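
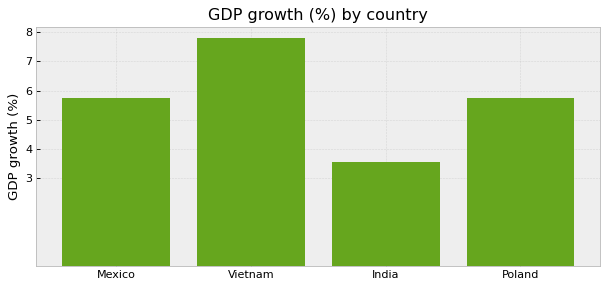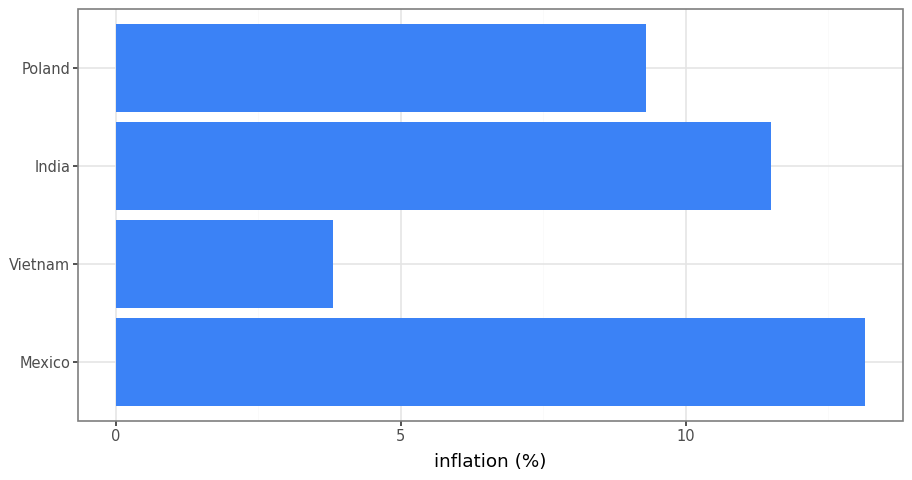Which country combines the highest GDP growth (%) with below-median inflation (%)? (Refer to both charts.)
Vietnam

Chart 2 median inflation (%) ≈ 10; below-median countries: Vietnam, Poland. Among those, Vietnam has the highest GDP growth (%) (≈ 8).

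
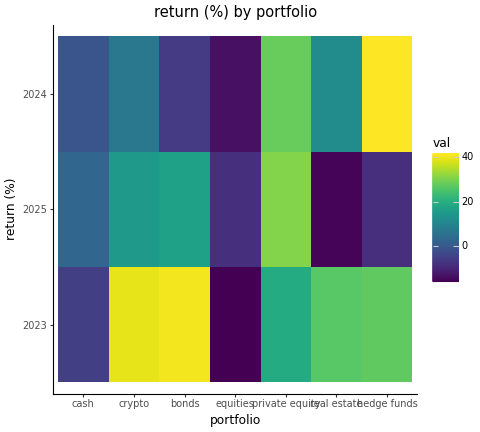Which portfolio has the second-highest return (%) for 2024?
Top 3 for 2024: hedge funds ≈ 40, private equity ≈ 30, real estate ≈ 10.

private equity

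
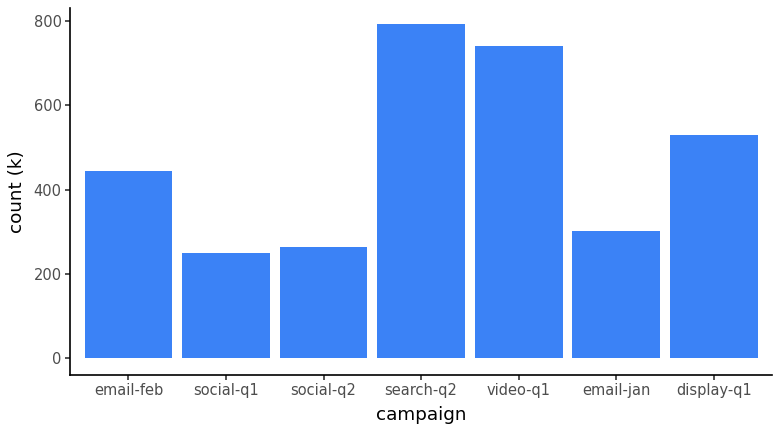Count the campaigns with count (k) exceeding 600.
2

Above 600: search-q2, video-q1.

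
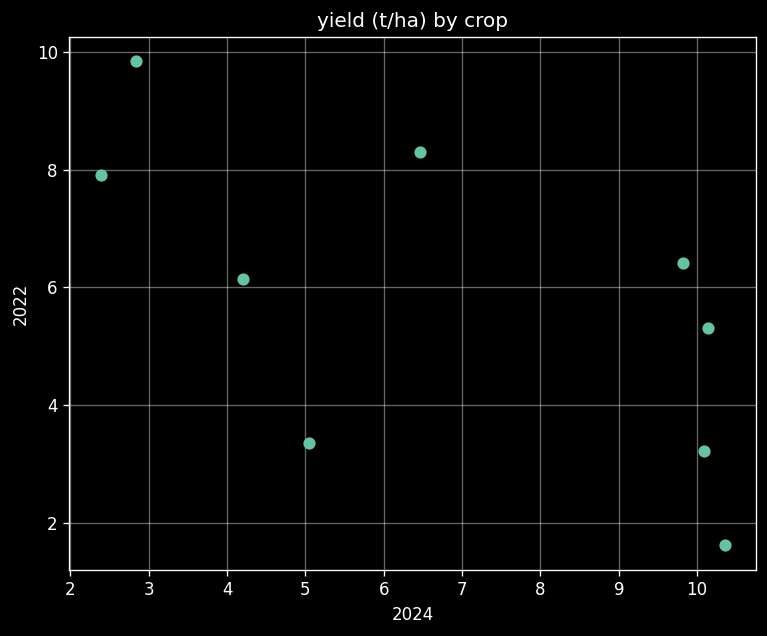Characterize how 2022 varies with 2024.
negative, moderate

Points are negatively correlated; moderate (|r| ≈ 0.6).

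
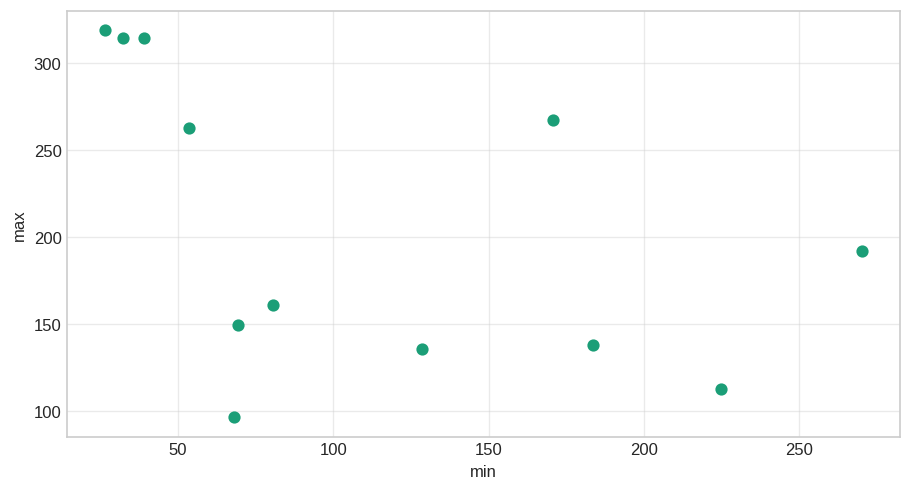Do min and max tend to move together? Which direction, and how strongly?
negative, moderate

Points are negatively correlated; moderate (|r| ≈ 0.5).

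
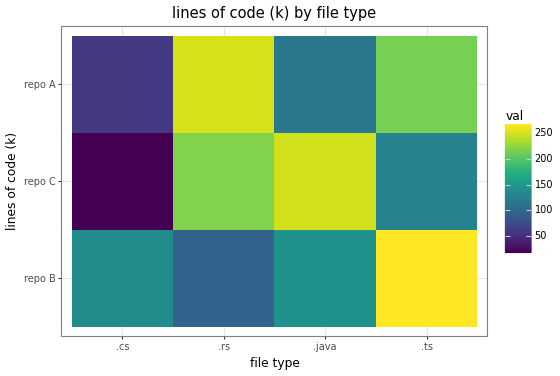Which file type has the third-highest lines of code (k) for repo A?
.java

Top 4 for repo A: .rs ≈ 250, .ts ≈ 225, .java ≈ 125, .cs ≈ 50.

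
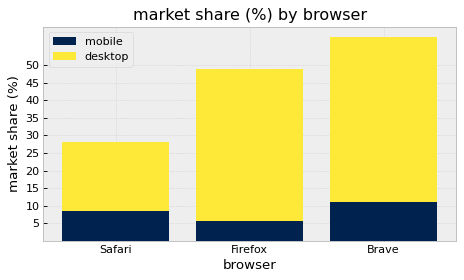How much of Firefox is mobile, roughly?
≈ 5

mobile top ≈ 5, bottom ≈ 0; segment ≈ 5.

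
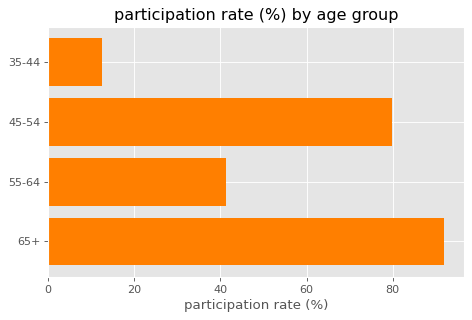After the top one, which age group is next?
45-54

Top 3: 65+ ≈ 90, 45-54 ≈ 80, 55-64 ≈ 40.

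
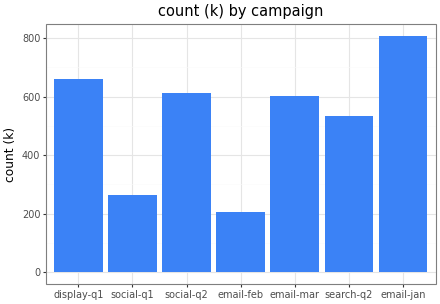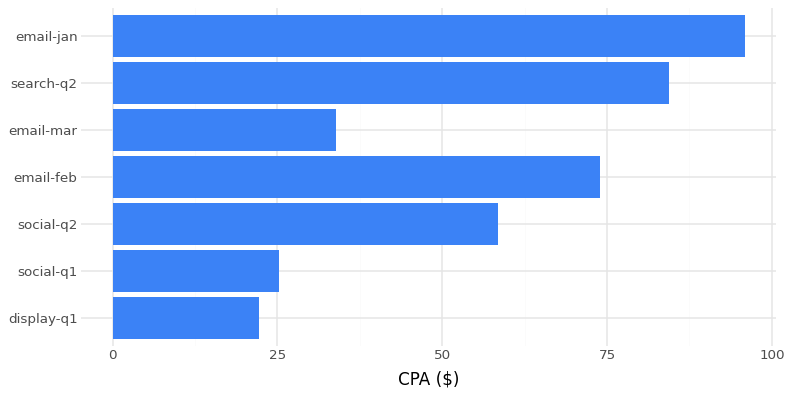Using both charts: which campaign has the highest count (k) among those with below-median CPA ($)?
display-q1

Chart 2 median CPA ($) ≈ 60; below-median campaigns: display-q1, social-q1, email-mar. Among those, display-q1 has the highest count (k) (≈ 700).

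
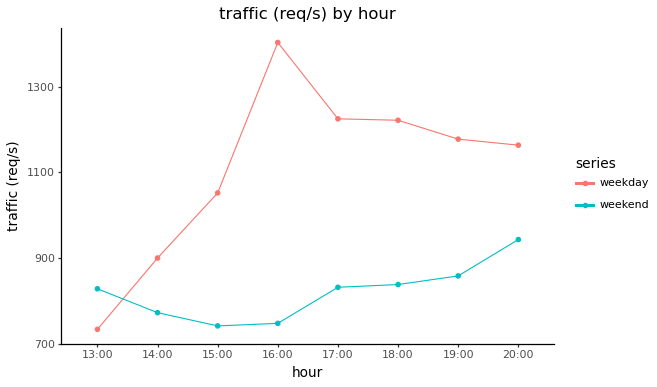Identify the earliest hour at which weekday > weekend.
13:00: weekday ≈ 700 vs weekend ≈ 800 (not yet); 14:00: weekday ≈ 900 vs weekend ≈ 800 (first crossover).

14:00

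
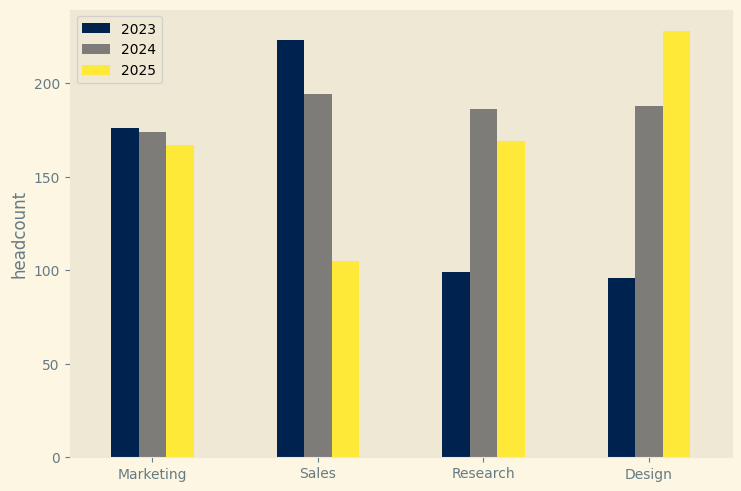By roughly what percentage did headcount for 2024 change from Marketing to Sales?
≈ +11.1%

Marketing ≈ 180, Sales ≈ 200; (200 − 180) / 180 ≈ +11.1%.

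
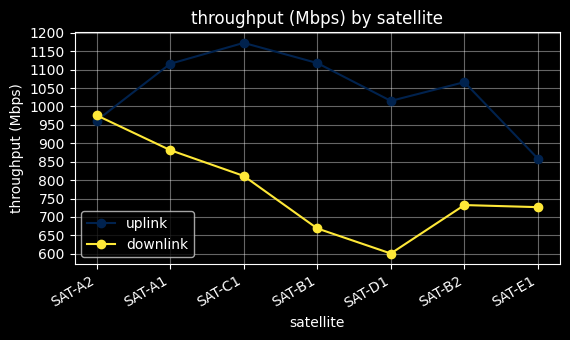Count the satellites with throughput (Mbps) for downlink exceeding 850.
Above 850: SAT-A2, SAT-A1.

2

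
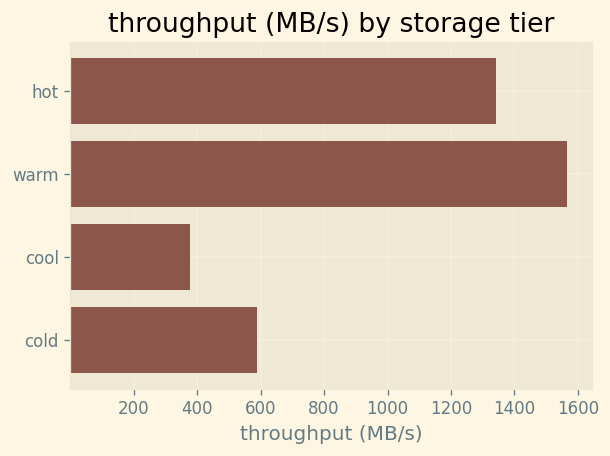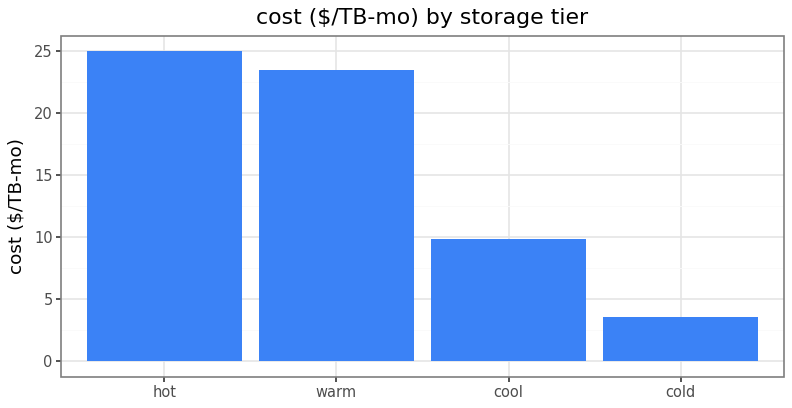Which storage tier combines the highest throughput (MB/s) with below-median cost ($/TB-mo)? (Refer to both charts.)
Chart 2 median cost ($/TB-mo) ≈ 15; below-median storage tiers: cool, cold. Among those, cold has the highest throughput (MB/s) (≈ 600).

cold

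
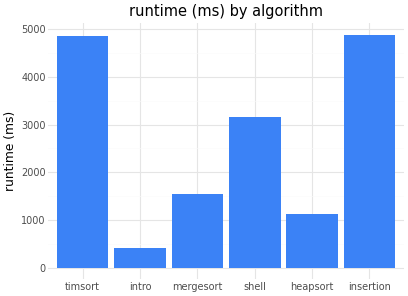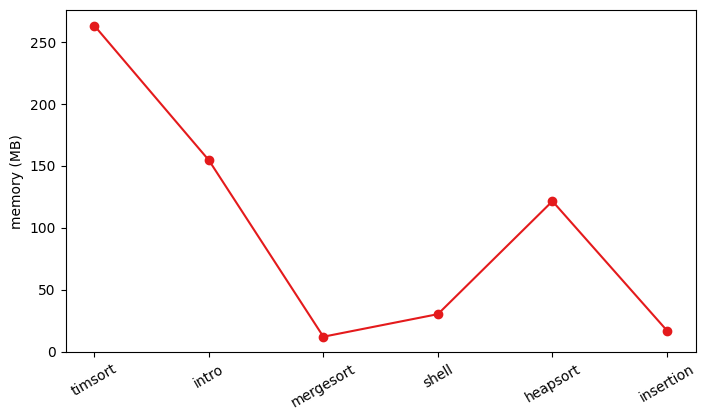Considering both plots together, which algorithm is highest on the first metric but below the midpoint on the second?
insertion

Chart 2 median memory (MB) ≈ 75; below-median algorithms: mergesort, shell, insertion. Among those, insertion has the highest runtime (ms) (≈ 5000).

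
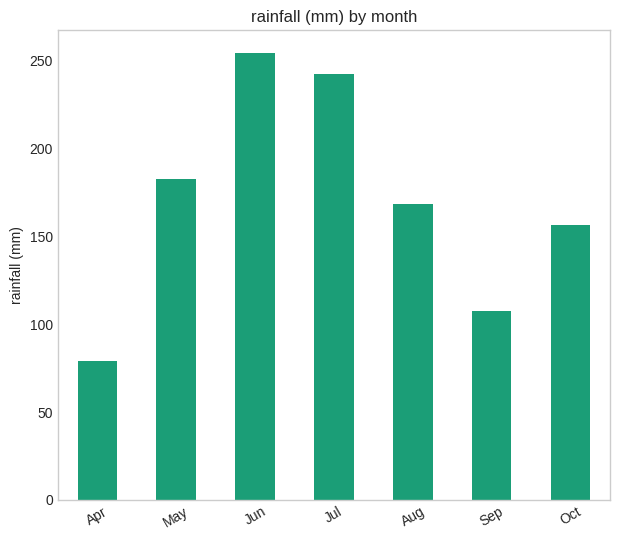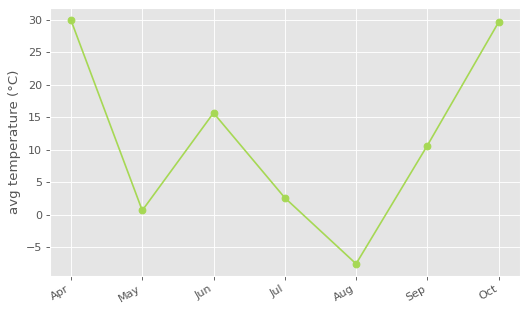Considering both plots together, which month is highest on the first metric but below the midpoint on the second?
Chart 2 median avg temperature (°C) ≈ 10; below-median months: May, Jul, Aug. Among those, Jul has the highest rainfall (mm) (≈ 250).

Jul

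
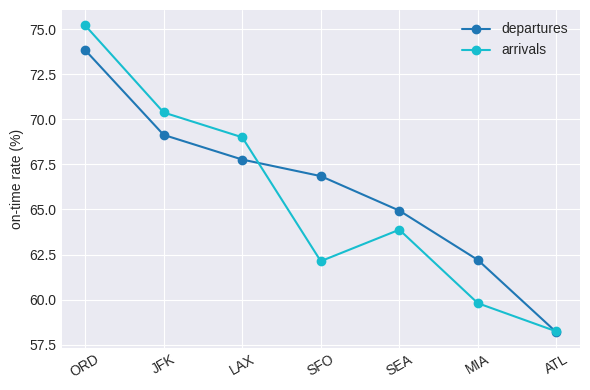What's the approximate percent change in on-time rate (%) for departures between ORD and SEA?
≈ -13.5%

ORD ≈ 74, SEA ≈ 64; (64 − 74) / 74 ≈ -13.5%.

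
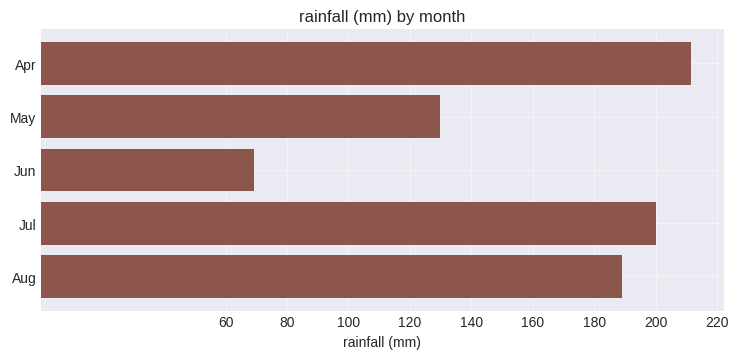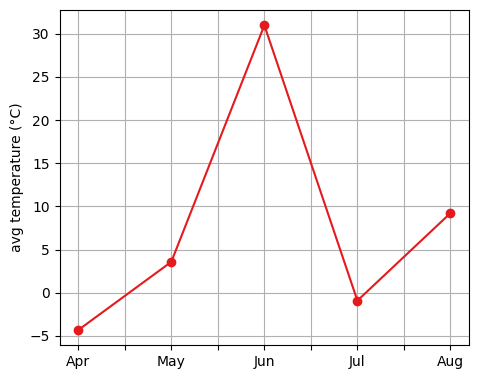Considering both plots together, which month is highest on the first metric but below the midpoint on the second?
Apr

Chart 2 median avg temperature (°C) ≈ 5; below-median months: Apr, Jul. Among those, Apr has the highest rainfall (mm) (≈ 220).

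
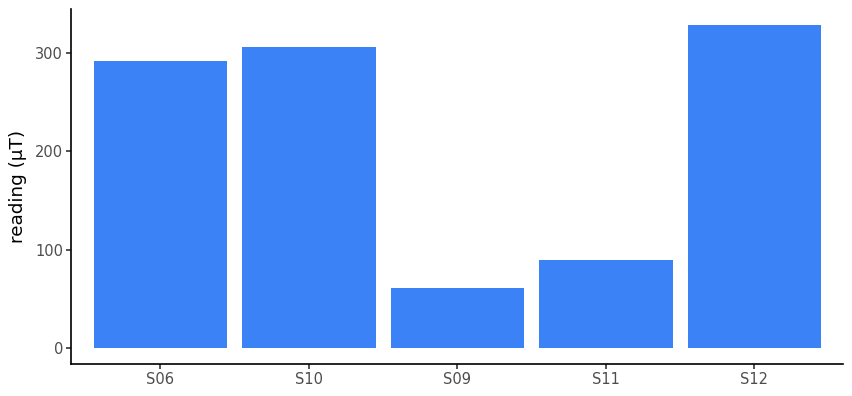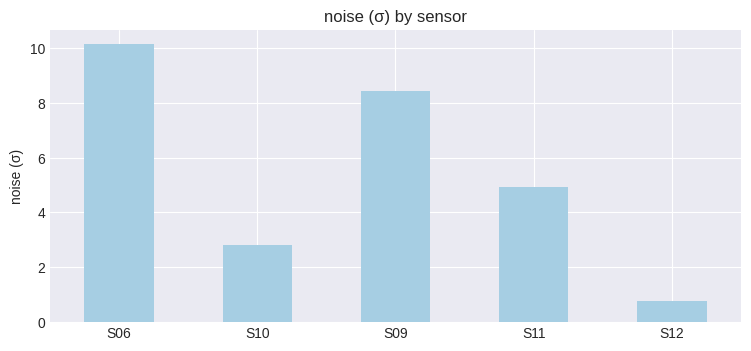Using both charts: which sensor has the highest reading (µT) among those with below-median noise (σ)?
S12

Chart 2 median noise (σ) ≈ 5; below-median sensors: S10, S12. Among those, S12 has the highest reading (µT) (≈ 350).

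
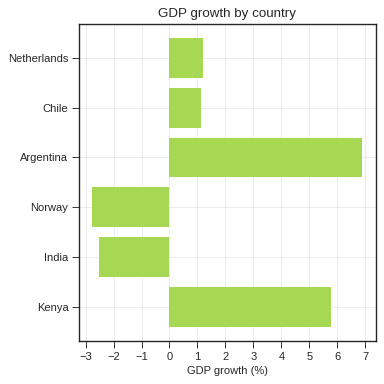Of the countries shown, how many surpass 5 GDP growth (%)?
Above 5: Argentina, Kenya.

2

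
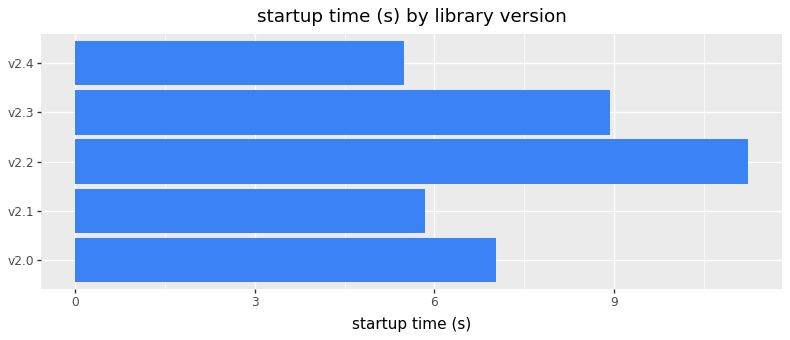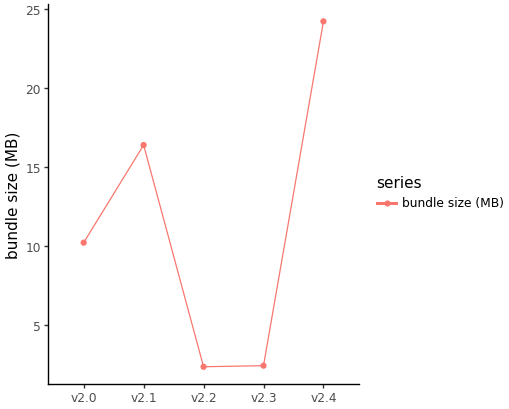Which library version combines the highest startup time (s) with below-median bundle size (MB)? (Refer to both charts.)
Chart 2 median bundle size (MB) ≈ 10; below-median library versions: v2.2, v2.3. Among those, v2.2 has the highest startup time (s) (≈ 12).

v2.2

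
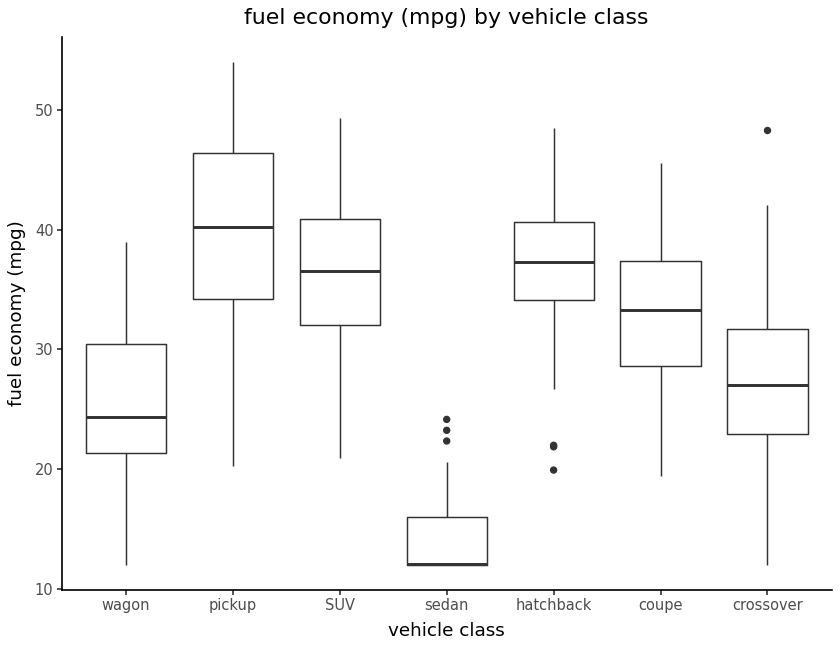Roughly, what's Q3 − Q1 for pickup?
≈ 10

Q3 ≈ 45, Q1 ≈ 35; IQR ≈ 10.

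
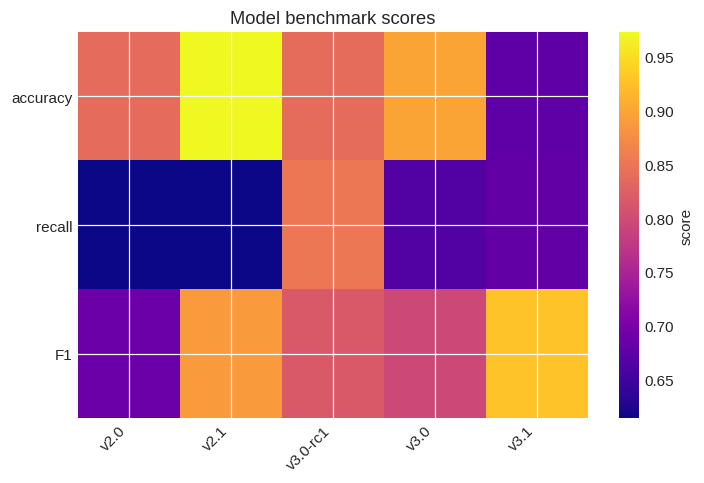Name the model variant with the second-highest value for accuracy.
v3.0

Top 3 for accuracy: v2.1 ≈ 0.95, v3.0 ≈ 0.90, v3.0-rc1 ≈ 0.85.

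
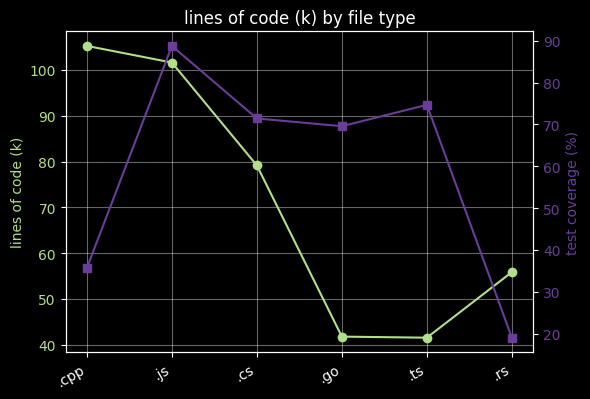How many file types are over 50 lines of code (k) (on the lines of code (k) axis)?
Above 50: .cpp, .js, .cs, .rs.

4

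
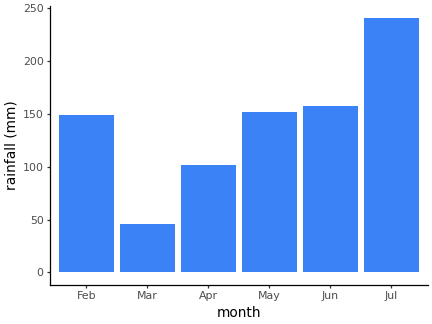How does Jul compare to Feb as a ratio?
Jul ≈ 250, Feb ≈ 150; 250/150 ≈ 1.67.

≈ 1.67×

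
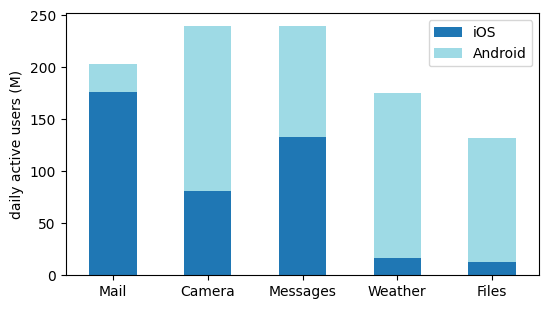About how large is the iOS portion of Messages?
≈ 140

iOS top ≈ 140, bottom ≈ 0; segment ≈ 140.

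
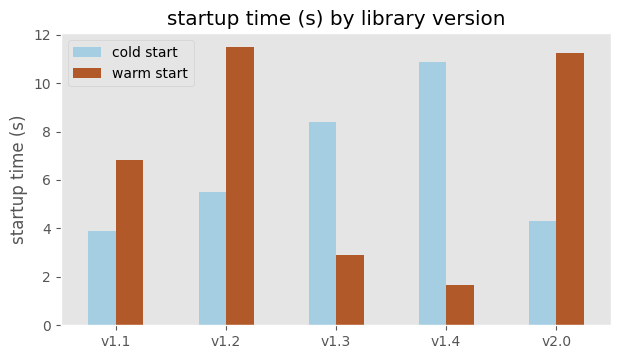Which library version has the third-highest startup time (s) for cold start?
Top 4 for cold start: v1.4 ≈ 11, v1.3 ≈ 8, v1.2 ≈ 6, v2.0 ≈ 4.

v1.2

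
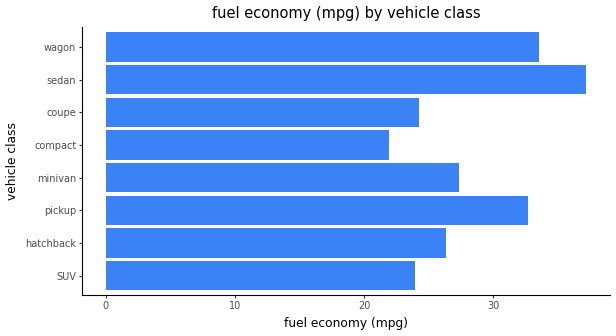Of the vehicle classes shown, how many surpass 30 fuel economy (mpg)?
Above 30: pickup, sedan, wagon.

3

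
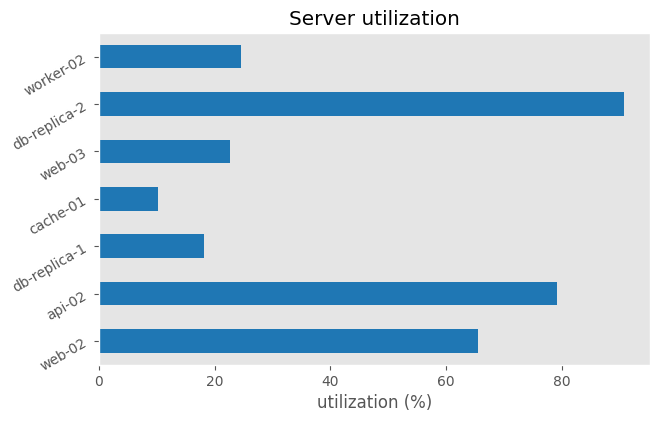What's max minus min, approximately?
≈ 80

Max db-replica-2 ≈ 90, min cache-01 ≈ 10; range ≈ 80.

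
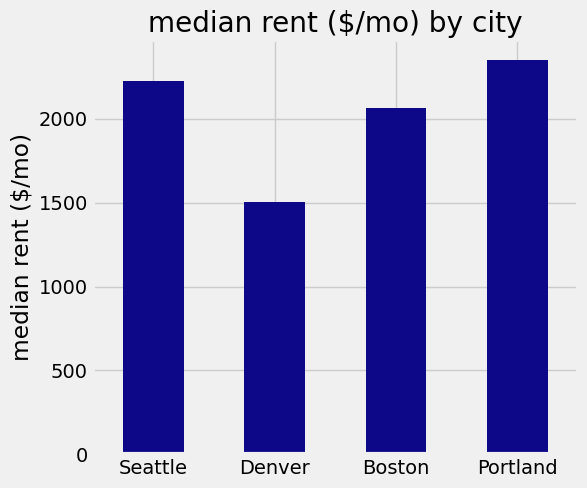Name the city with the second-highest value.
Seattle

Top 3: Portland ≈ 2400, Seattle ≈ 2200, Boston ≈ 2000.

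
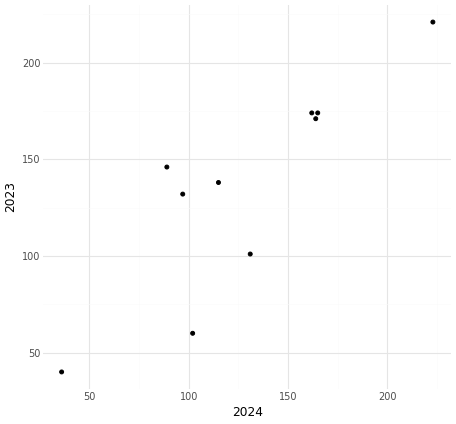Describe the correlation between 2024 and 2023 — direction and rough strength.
Points are positively correlated; strong (|r| ≈ 0.9).

positive, strong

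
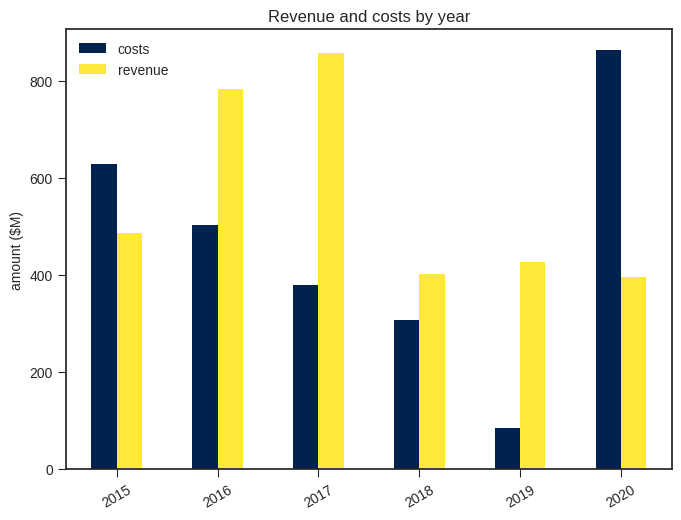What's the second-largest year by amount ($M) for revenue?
2016

Top 3 for revenue: 2017 ≈ 900, 2016 ≈ 800, 2015 ≈ 500.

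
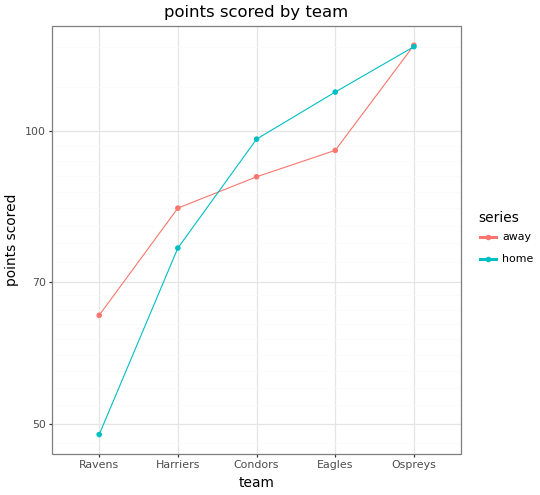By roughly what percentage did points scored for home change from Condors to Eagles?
Condors ≈ 100, Eagles ≈ 110; (110 − 100) / 100 ≈ +10%.

≈ +10%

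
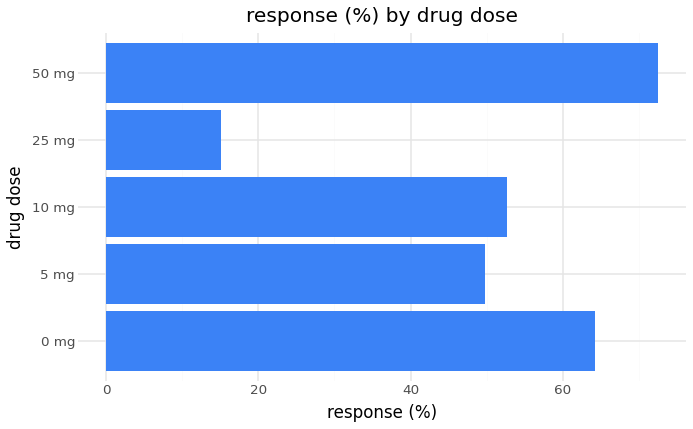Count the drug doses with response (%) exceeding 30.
4

Above 30: 0 mg, 5 mg, 10 mg, 50 mg.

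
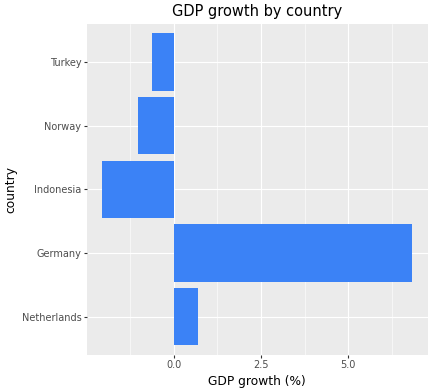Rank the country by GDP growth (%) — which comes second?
Top 3: Germany ≈ 7, Netherlands ≈ 1, Turkey ≈ -1.

Netherlands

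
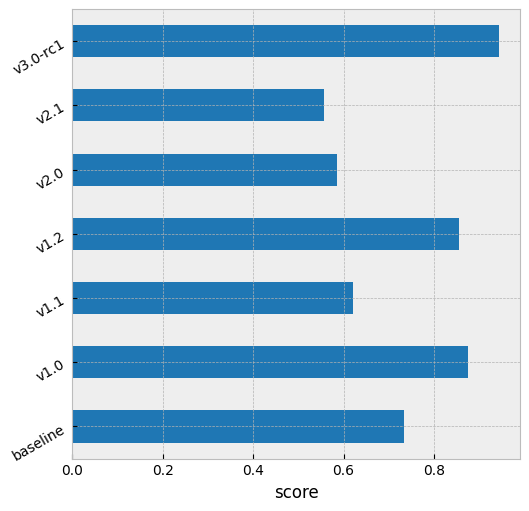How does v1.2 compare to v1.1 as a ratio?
v1.2 ≈ 0.9, v1.1 ≈ 0.6; 0.9/0.6 ≈ 1.5.

≈ 1.5×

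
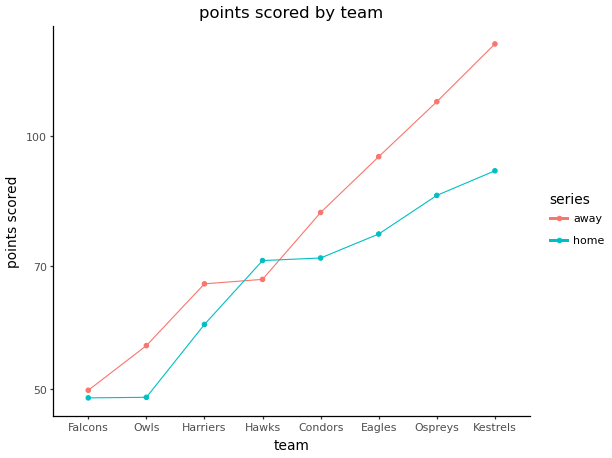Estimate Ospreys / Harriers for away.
≈ 1.57×

Ospreys ≈ 110, Harriers ≈ 70; 110/70 ≈ 1.57.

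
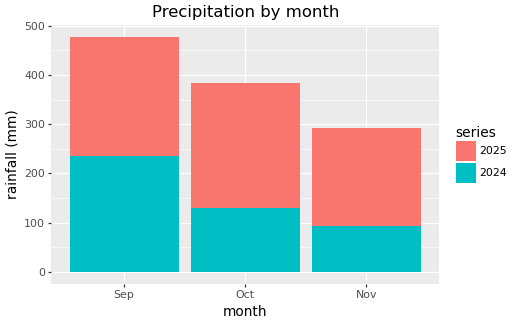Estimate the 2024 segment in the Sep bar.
2024 top ≈ 250, bottom ≈ 0; segment ≈ 250.

≈ 250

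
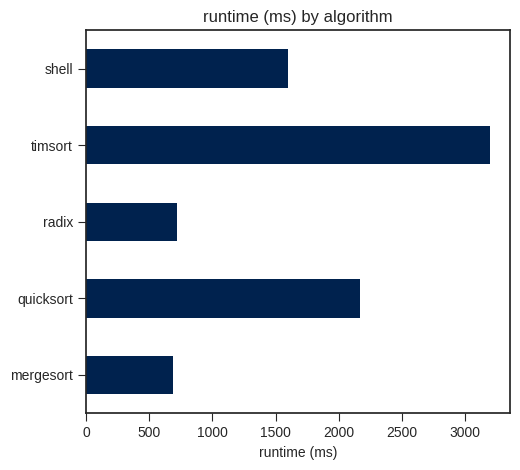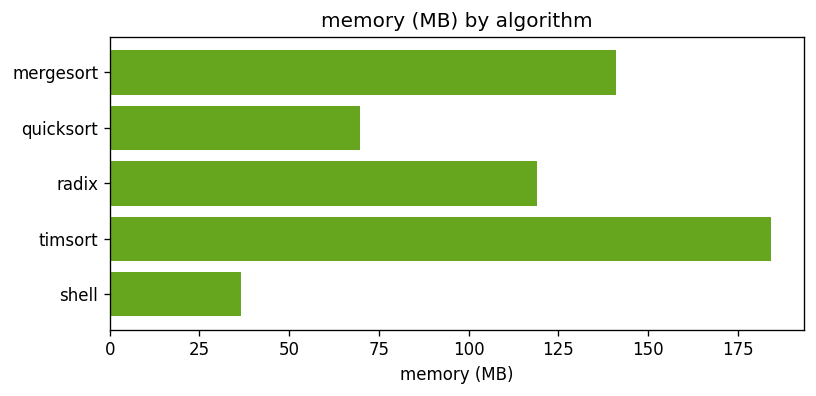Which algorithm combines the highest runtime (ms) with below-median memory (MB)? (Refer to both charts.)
Chart 2 median memory (MB) ≈ 120; below-median algorithms: quicksort, shell. Among those, quicksort has the highest runtime (ms) (≈ 2000).

quicksort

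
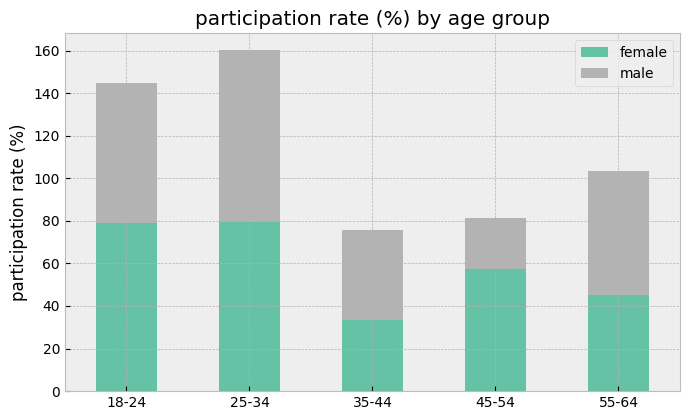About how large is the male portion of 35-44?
male top ≈ 80, bottom ≈ 40; segment ≈ 40.

≈ 40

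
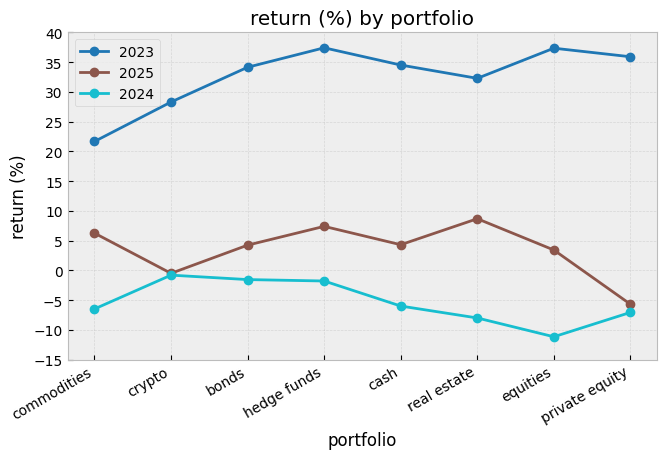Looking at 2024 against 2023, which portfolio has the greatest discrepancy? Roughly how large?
equities: 2024 ≈ -10, 2023 ≈ 35 → gap ≈ 45. Next-largest (private equity) is only ≈ 40.

equities, ≈ 45 %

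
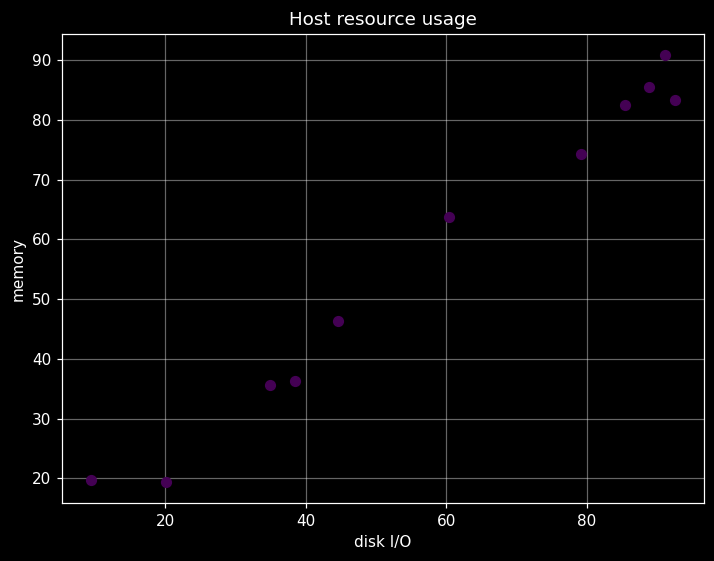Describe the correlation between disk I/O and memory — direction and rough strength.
Points are positively correlated; strong (|r| ≈ 1.0).

positive, strong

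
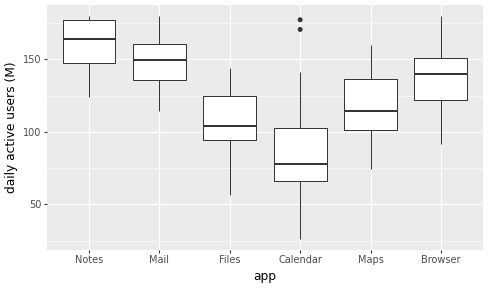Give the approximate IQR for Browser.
≈ 30

Q3 ≈ 150, Q1 ≈ 120; IQR ≈ 30.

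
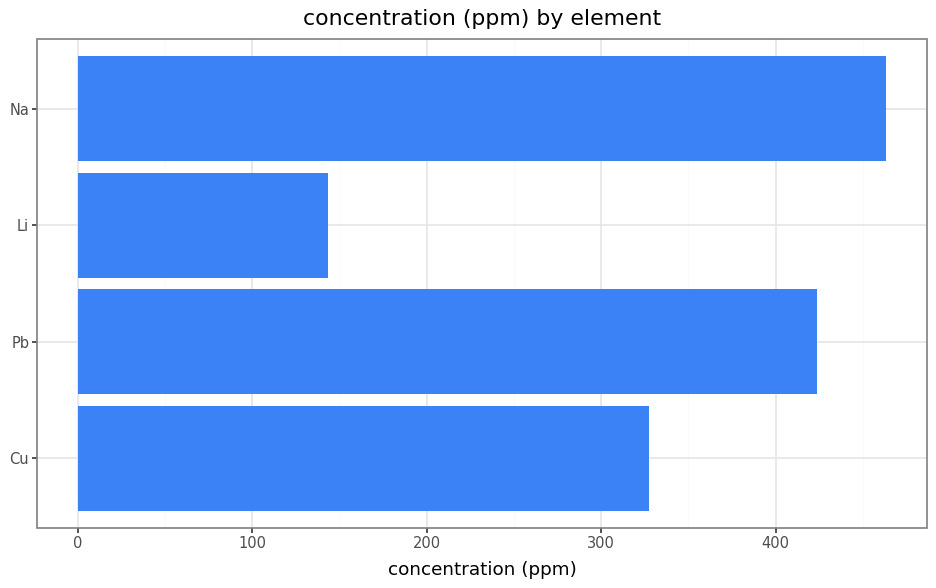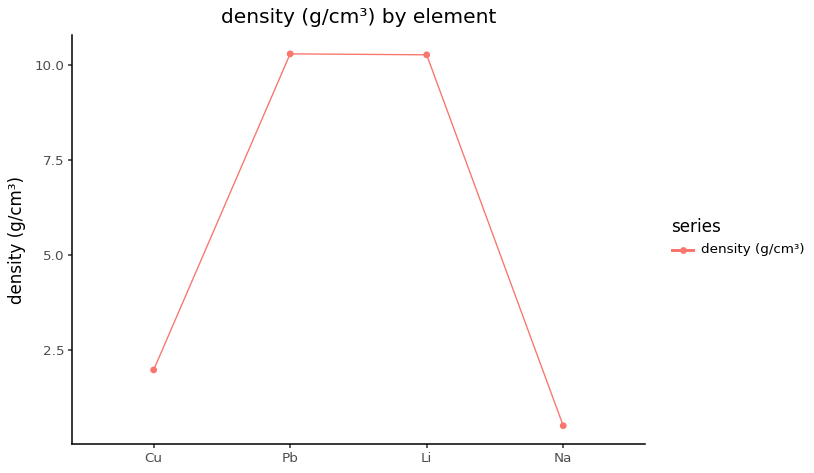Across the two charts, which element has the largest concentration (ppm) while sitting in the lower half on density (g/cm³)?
Na

Chart 2 median density (g/cm³) ≈ 6; below-median elements: Cu, Na. Among those, Na has the highest concentration (ppm) (≈ 450).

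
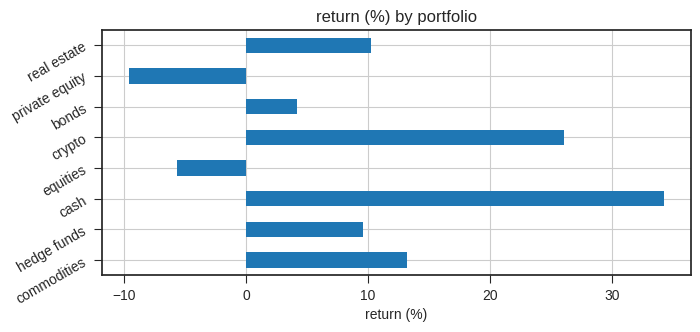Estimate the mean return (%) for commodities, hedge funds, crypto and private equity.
≈ 10

(15 + 10 + 25 + -10) / 4 ≈ 10.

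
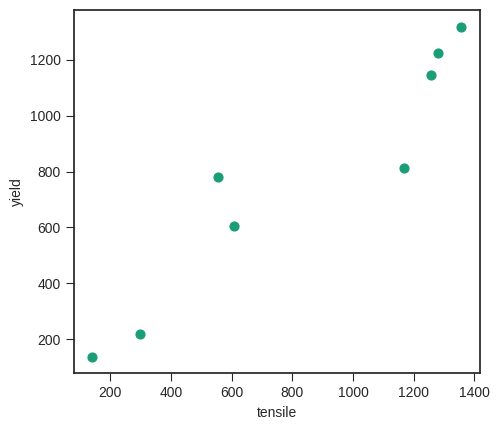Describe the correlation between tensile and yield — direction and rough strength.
Points are positively correlated; strong (|r| ≈ 0.9).

positive, strong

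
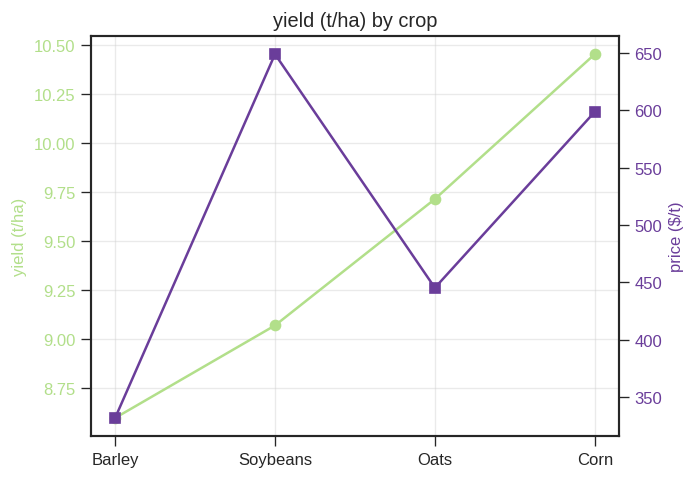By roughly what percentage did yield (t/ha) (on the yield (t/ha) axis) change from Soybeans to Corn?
≈ +15.6%

Soybeans ≈ 9.0, Corn ≈ 10.4; (10.4 − 9.0) / 9.0 ≈ +15.6%.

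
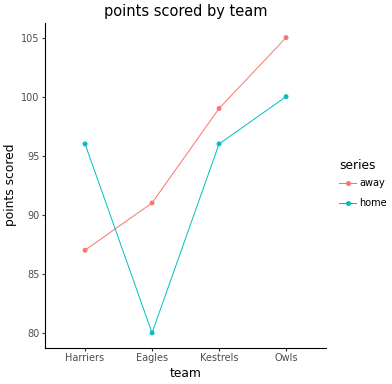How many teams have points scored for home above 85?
Above 85: Harriers, Kestrels, Owls.

3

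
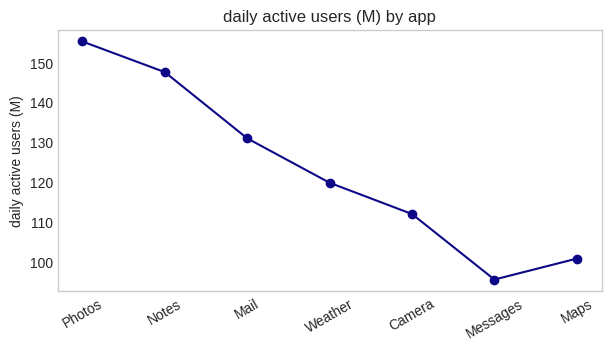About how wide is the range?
≈ 60

Max Photos ≈ 155, min Messages ≈ 95; range ≈ 60.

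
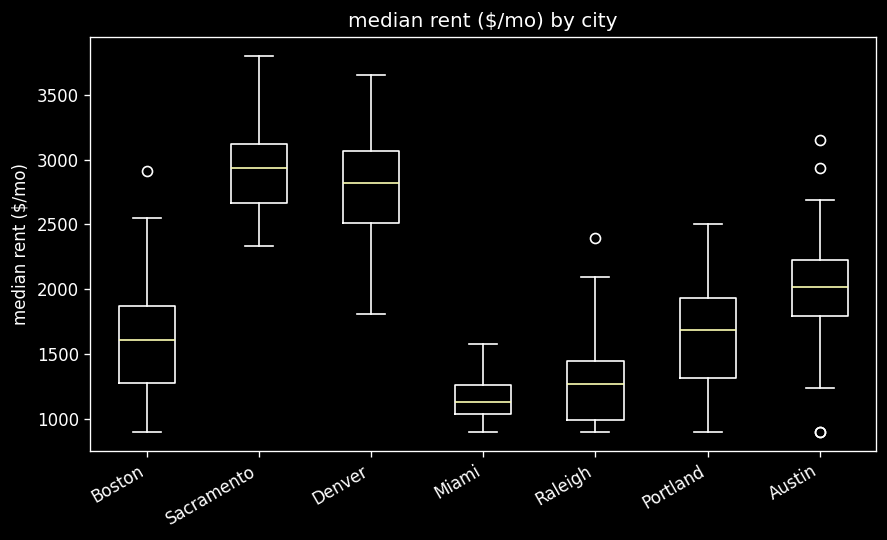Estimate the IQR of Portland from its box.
≈ 600

Q3 ≈ 2000, Q1 ≈ 1400; IQR ≈ 600.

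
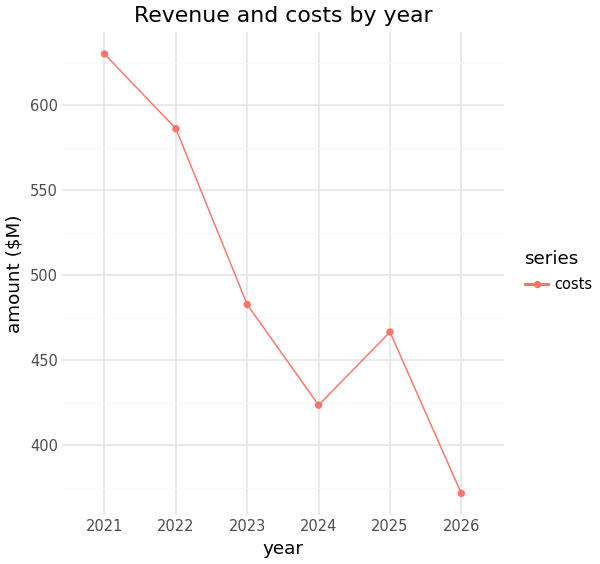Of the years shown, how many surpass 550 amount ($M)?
2

Above 550: 2021, 2022.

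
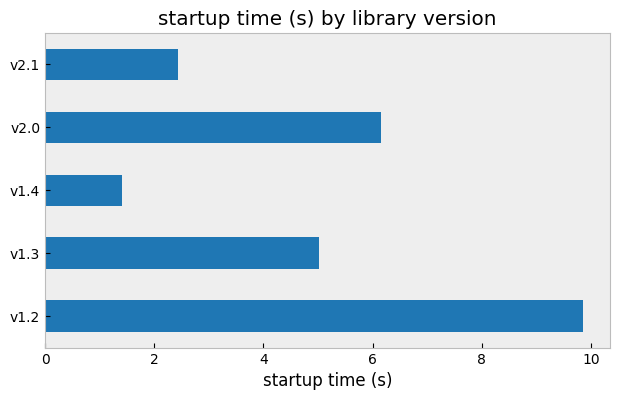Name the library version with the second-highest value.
v2.0

Top 3: v1.2 ≈ 10, v2.0 ≈ 6, v1.3 ≈ 5.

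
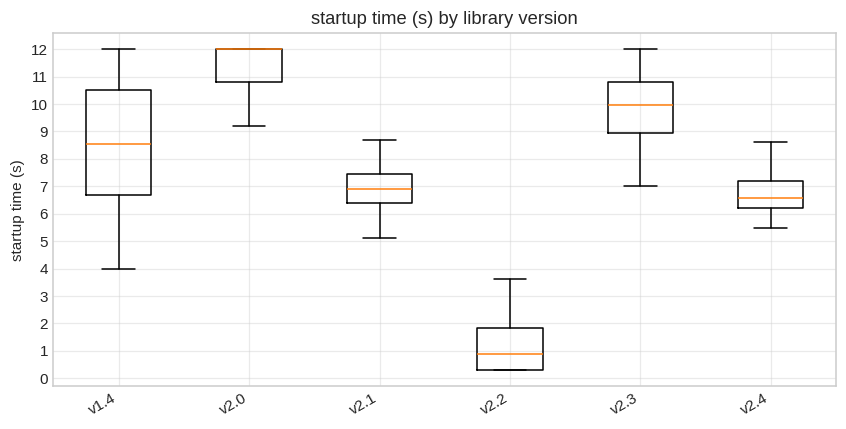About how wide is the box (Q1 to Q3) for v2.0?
Q3 ≈ 12, Q1 ≈ 11; IQR ≈ 1.

≈ 1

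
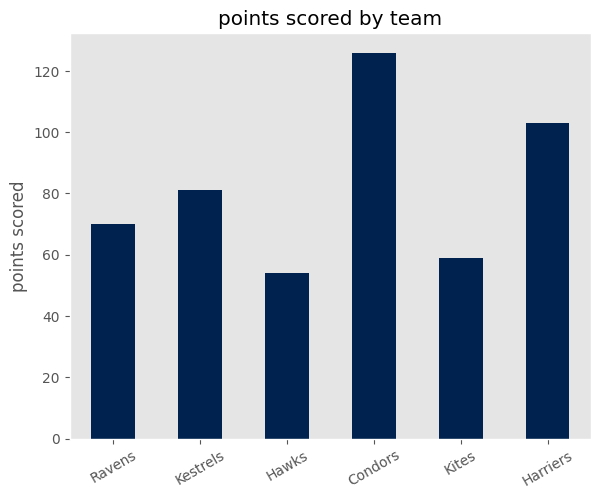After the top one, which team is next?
Harriers

Top 3: Condors ≈ 120, Harriers ≈ 100, Kestrels ≈ 80.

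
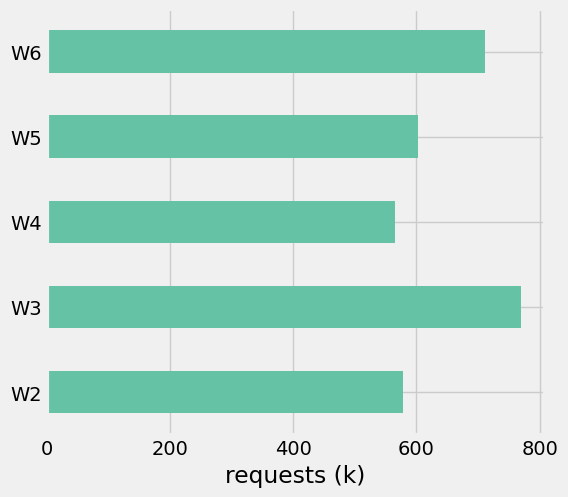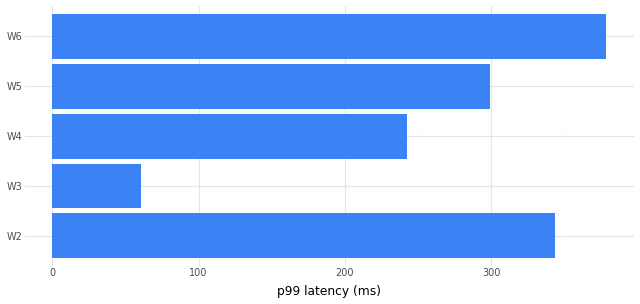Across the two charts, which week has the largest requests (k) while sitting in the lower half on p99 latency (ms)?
W3

Chart 2 median p99 latency (ms) ≈ 300; below-median weeks: W3, W4. Among those, W3 has the highest requests (k) (≈ 800).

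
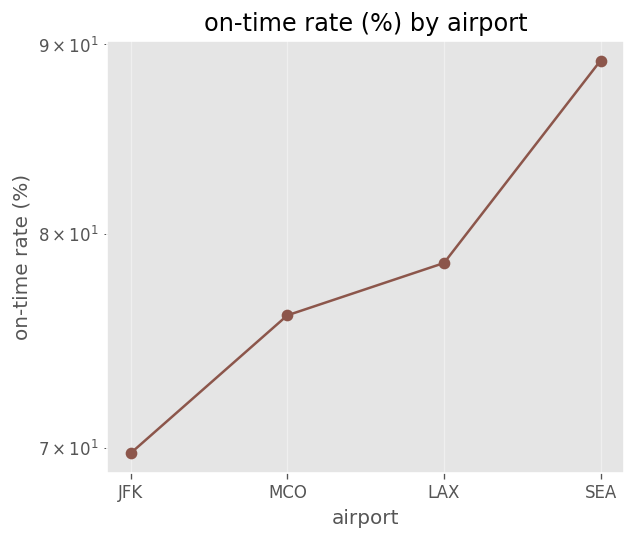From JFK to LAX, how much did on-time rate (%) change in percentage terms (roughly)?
JFK ≈ 70, LAX ≈ 78; (78 − 70) / 70 ≈ +11.4%.

≈ +11.4%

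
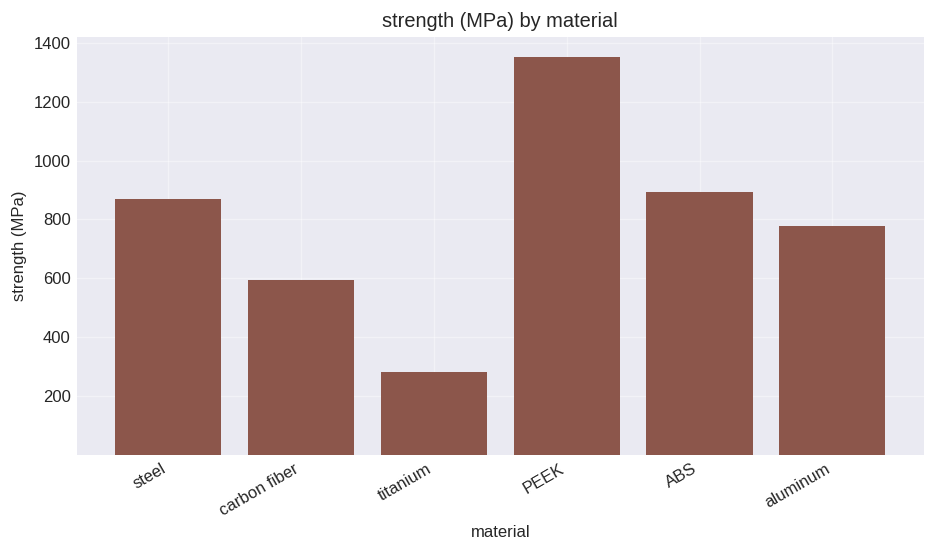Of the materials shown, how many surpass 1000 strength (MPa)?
Above 1000: PEEK.

1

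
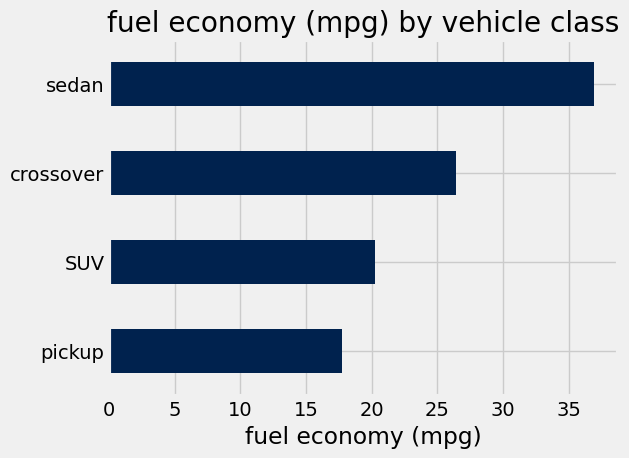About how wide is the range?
≈ 15

Max sedan ≈ 35, min pickup ≈ 20; range ≈ 15.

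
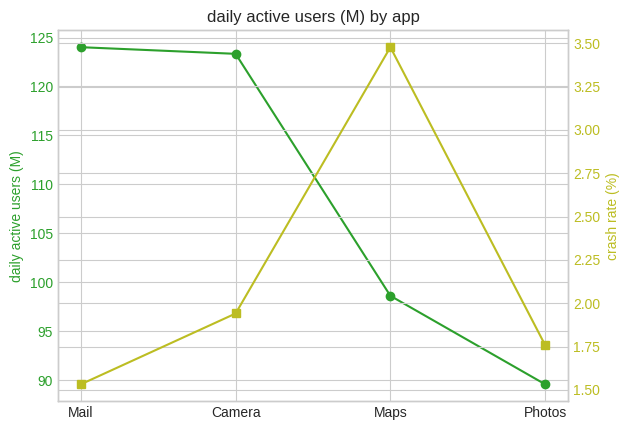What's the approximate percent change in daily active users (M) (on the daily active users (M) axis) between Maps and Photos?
≈ -10%

Maps ≈ 100, Photos ≈ 90; (90 − 100) / 100 ≈ -10%.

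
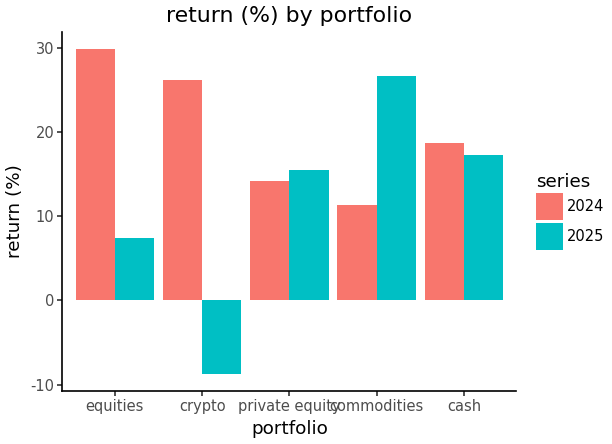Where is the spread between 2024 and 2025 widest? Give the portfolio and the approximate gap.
crypto, ≈ 35 %

crypto: 2024 ≈ 25, 2025 ≈ -10 → gap ≈ 35. Next-largest (equities) is only ≈ 25.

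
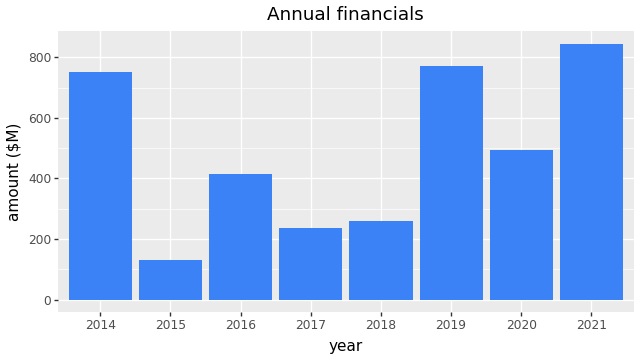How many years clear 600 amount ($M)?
3

Above 600: 2014, 2019, 2021.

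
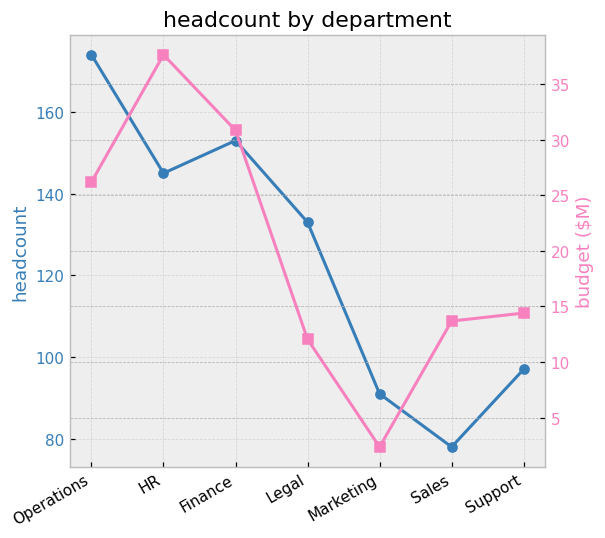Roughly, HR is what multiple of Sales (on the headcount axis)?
HR ≈ 140, Sales ≈ 80; 140/80 ≈ 1.75.

≈ 1.75×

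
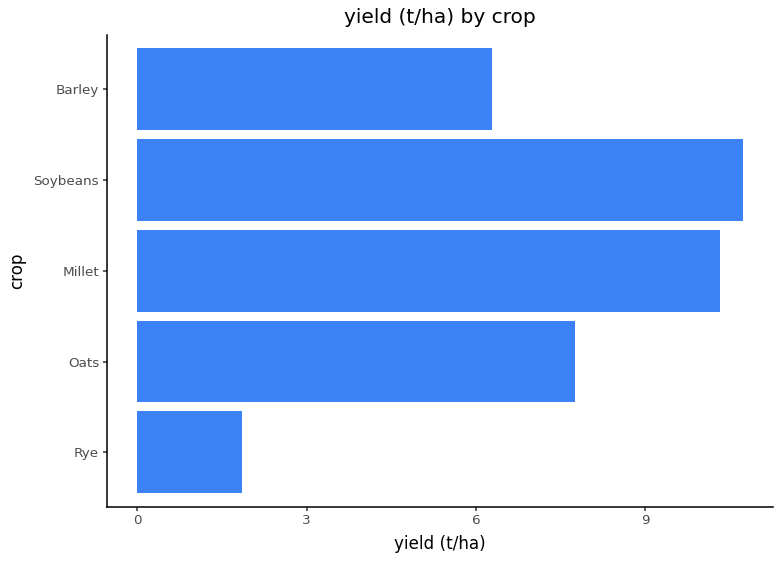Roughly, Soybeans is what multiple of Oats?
≈ 1.38×

Soybeans ≈ 11, Oats ≈ 8; 11/8 ≈ 1.38.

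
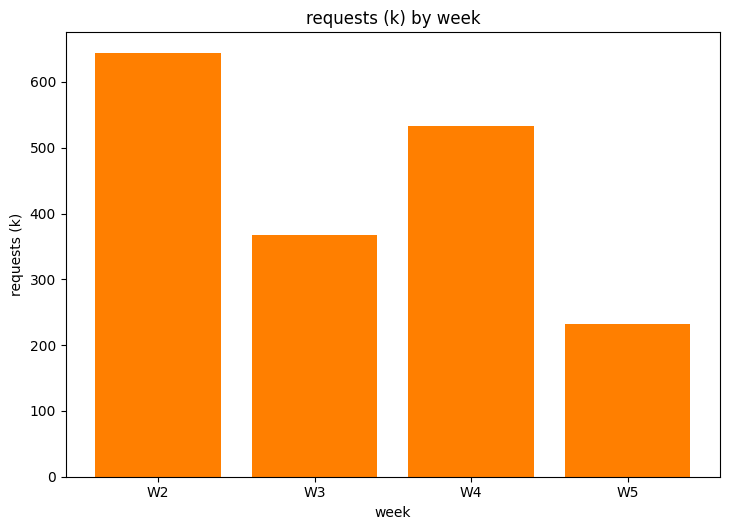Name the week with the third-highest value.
W3

Top 4: W2 ≈ 600, W4 ≈ 500, W3 ≈ 400, W5 ≈ 200.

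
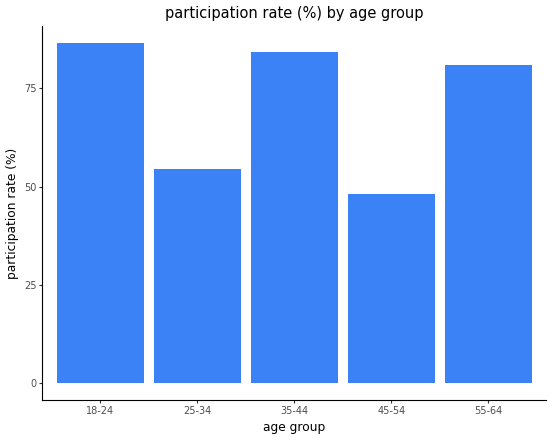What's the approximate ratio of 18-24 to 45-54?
≈ 1.8×

18-24 ≈ 90, 45-54 ≈ 50; 90/50 ≈ 1.8.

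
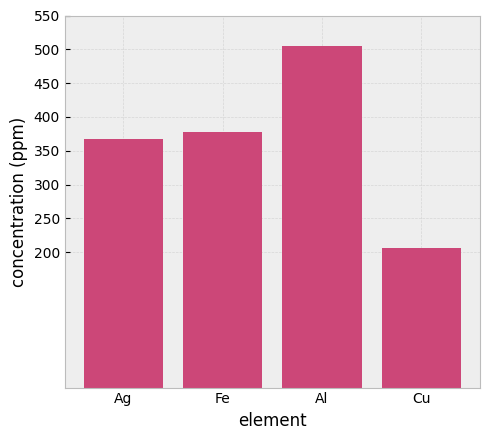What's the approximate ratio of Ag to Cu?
Ag ≈ 350, Cu ≈ 200; 350/200 ≈ 1.75.

≈ 1.75×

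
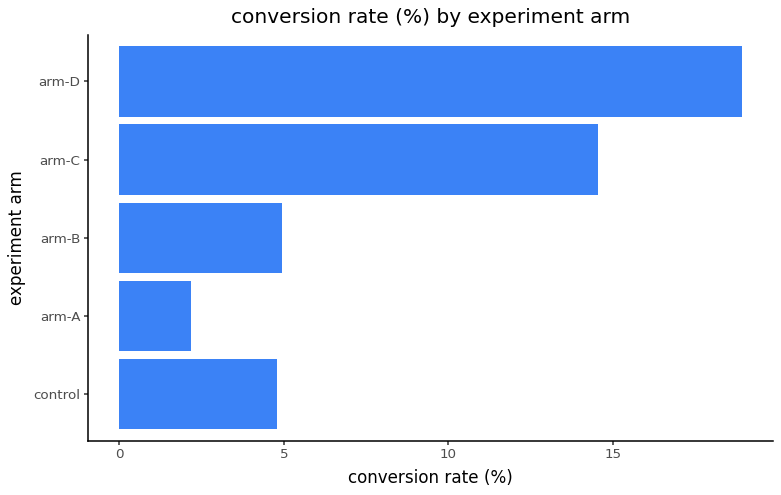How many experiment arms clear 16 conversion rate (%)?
Above 16: arm-D.

1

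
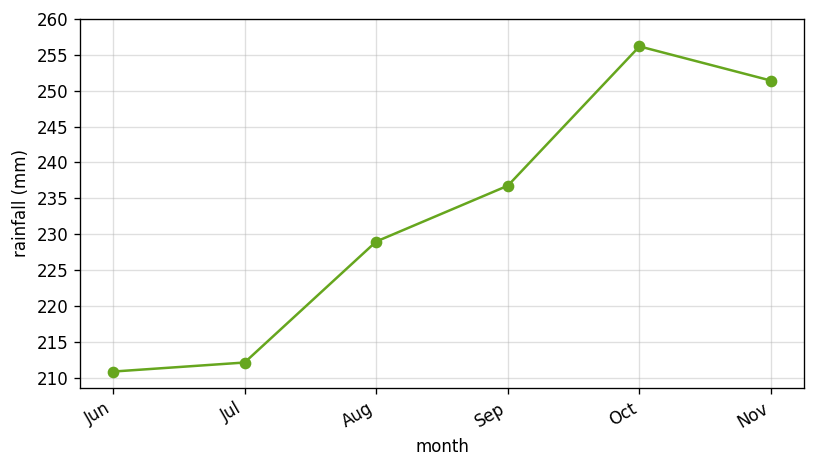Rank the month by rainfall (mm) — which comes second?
Nov

Top 3: Oct ≈ 255, Nov ≈ 250, Sep ≈ 235.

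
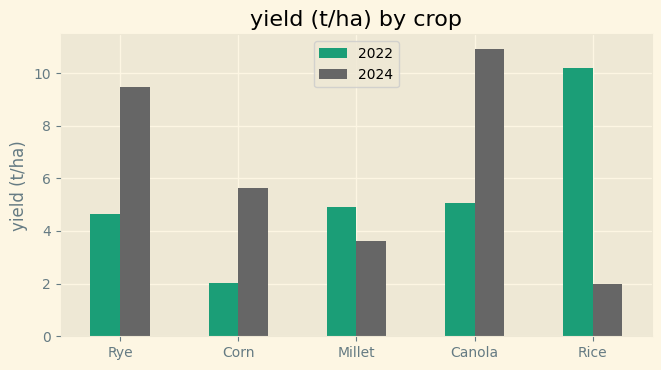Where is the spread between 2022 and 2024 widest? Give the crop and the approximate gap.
Rice: 2022 ≈ 10, 2024 ≈ 2 → gap ≈ 8. Next-largest (Canola) is only ≈ 6.

Rice, ≈ 8 t/ha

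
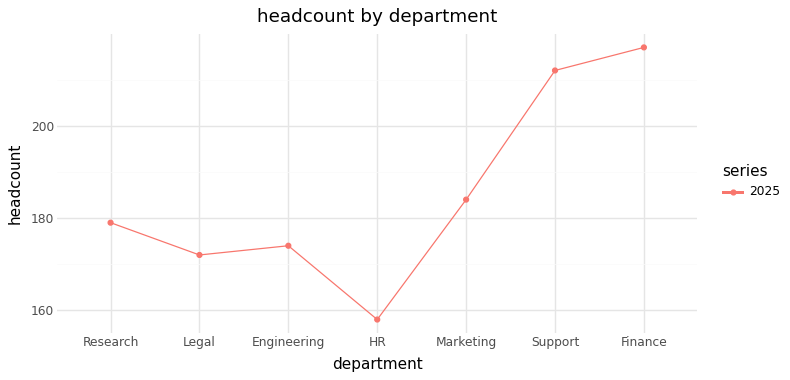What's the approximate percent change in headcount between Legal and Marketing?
≈ +8.8%

Legal ≈ 170, Marketing ≈ 185; (185 − 170) / 170 ≈ +8.8%.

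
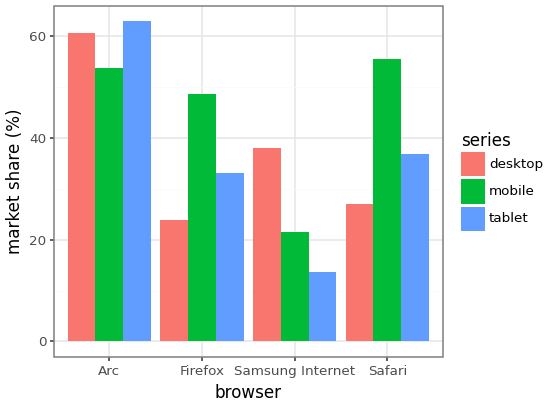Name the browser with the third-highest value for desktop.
Safari

Top 4 for desktop: Arc ≈ 60, Samsung Internet ≈ 40, Safari ≈ 30, Firefox ≈ 20.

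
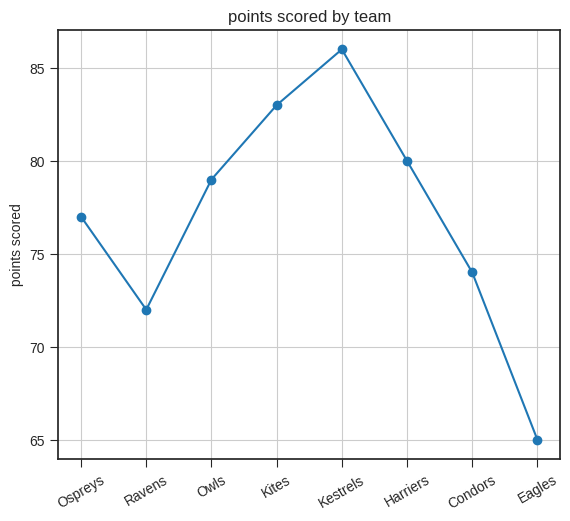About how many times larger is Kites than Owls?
≈ 1.05×

Kites ≈ 84, Owls ≈ 80; 84/80 ≈ 1.05.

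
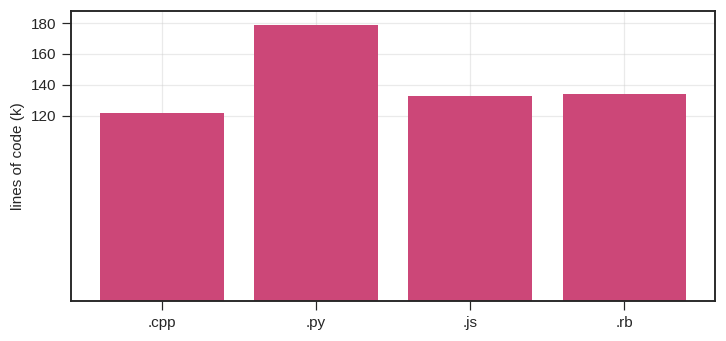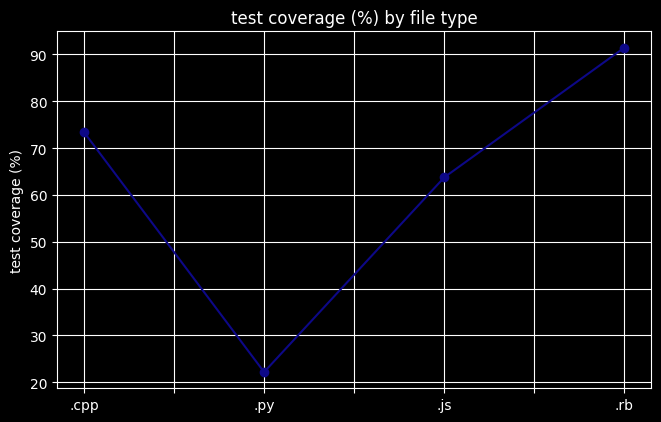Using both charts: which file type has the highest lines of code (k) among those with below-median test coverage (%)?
.py

Chart 2 median test coverage (%) ≈ 70; below-median file types: .py, .js. Among those, .py has the highest lines of code (k) (≈ 180).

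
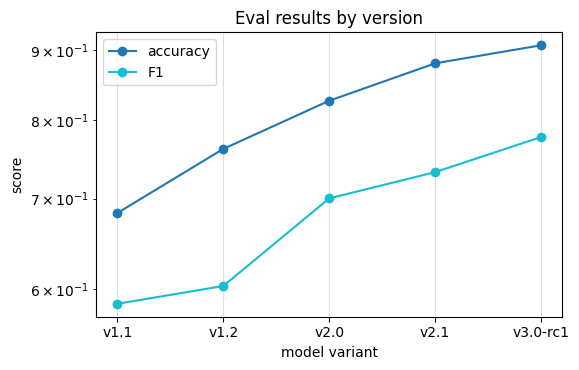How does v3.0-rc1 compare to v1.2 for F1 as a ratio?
≈ 1.33×

v3.0-rc1 ≈ 0.80, v1.2 ≈ 0.60; 0.80/0.60 ≈ 1.33.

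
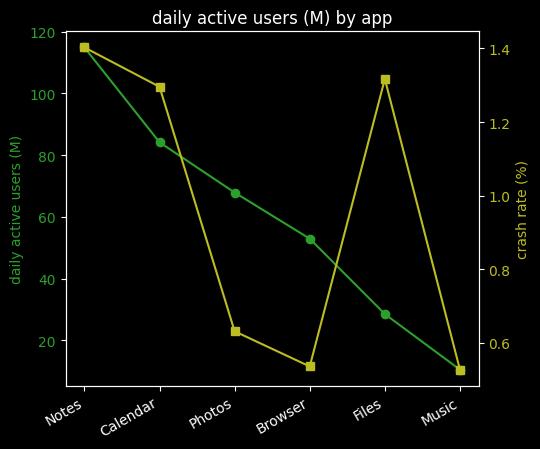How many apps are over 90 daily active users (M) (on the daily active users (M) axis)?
1

Above 90: Notes.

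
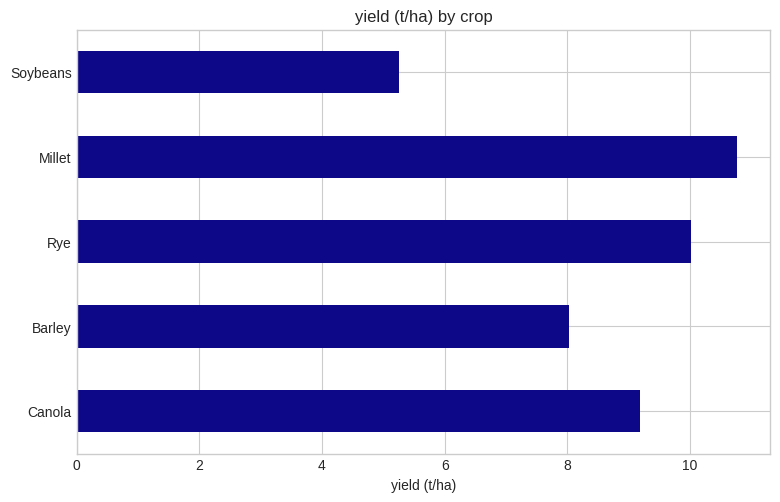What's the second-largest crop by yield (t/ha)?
Top 3: Millet ≈ 11, Rye ≈ 10, Canola ≈ 9.

Rye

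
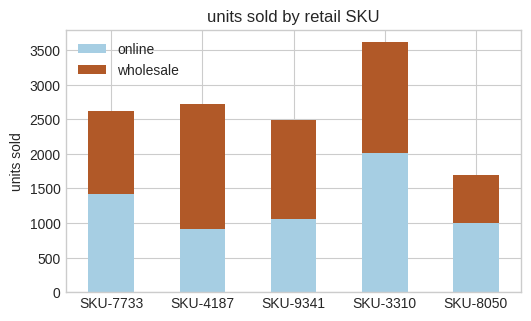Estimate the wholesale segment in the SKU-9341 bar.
≈ 1500

wholesale top ≈ 2500, bottom ≈ 1000; segment ≈ 1500.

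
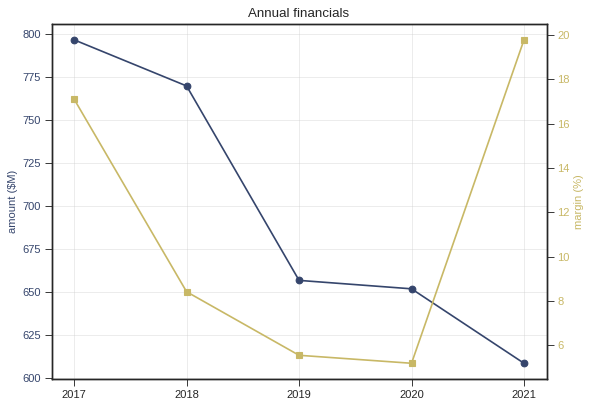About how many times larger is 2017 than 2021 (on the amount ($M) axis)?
≈ 1.33×

2017 ≈ 800, 2021 ≈ 600; 800/600 ≈ 1.33.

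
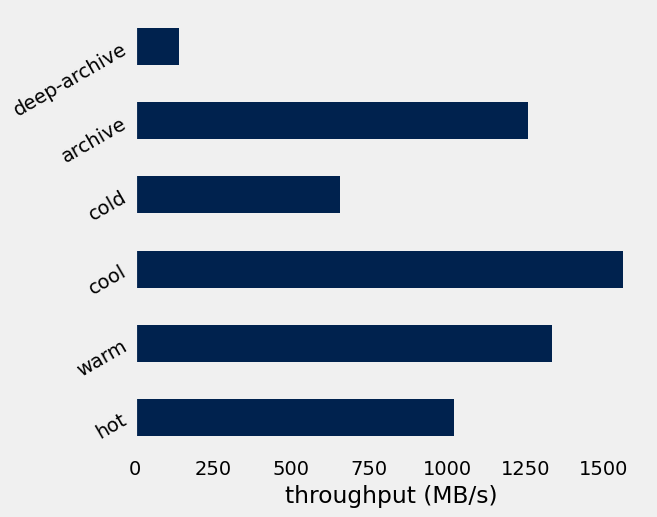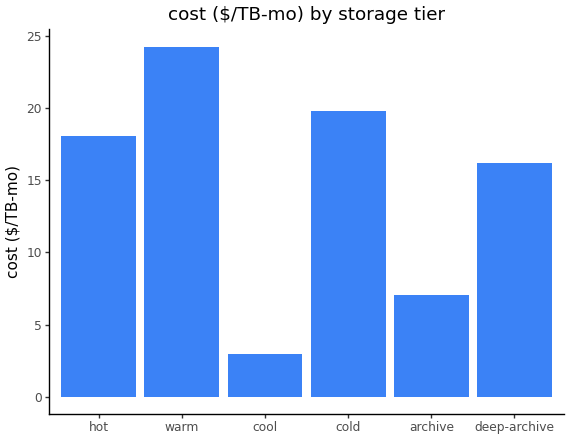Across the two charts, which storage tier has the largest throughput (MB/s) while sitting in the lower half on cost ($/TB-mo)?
cool

Chart 2 median cost ($/TB-mo) ≈ 15; below-median storage tiers: cool, archive, deep-archive. Among those, cool has the highest throughput (MB/s) (≈ 1600).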